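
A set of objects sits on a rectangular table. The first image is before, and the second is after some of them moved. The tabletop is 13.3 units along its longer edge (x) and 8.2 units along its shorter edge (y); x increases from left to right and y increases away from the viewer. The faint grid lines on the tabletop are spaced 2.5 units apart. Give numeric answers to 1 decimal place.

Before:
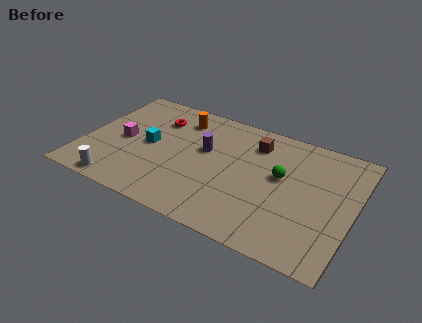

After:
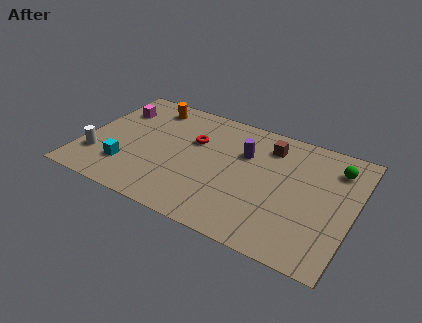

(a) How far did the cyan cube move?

2.2

From (3.2, 4.1) to (2.4, 2.1), the cyan cube covered √(0.8² + 2.0²) ≈ 2.2 units.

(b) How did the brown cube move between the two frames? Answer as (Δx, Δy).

(0.7, 0.1)

The brown cube was at about (8.2, 6.4) and moved to about (8.9, 6.5).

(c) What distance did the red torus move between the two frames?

2.2

The red torus moved from about (3.3, 6.1) to (5.3, 5.3), a distance of √(2.0² + 0.8²) ≈ 2.2.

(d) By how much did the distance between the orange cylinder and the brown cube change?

+2.3

They were about 3.8 units apart before and 6.1 after — 2.3 units further apart.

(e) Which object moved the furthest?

the green sphere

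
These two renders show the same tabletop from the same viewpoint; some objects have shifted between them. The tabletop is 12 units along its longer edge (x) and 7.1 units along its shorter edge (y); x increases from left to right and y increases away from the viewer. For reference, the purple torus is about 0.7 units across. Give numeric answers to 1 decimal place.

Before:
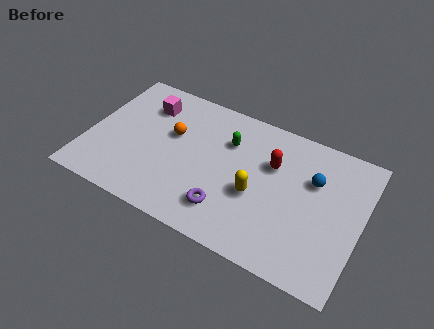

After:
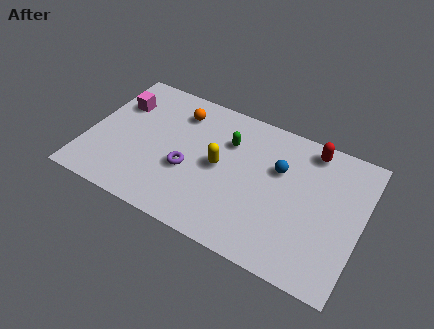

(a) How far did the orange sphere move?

1.3

From (3.6, 4.3) to (3.7, 5.6), the orange sphere covered √(0.1² + 1.3²) ≈ 1.3 units.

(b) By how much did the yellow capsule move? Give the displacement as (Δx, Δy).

(-1.7, 0.7)

The yellow capsule started near (7.5, 2.9) and ended near (5.8, 3.6).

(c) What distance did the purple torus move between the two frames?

2.2

The purple torus moved from about (6.4, 1.6) to (4.5, 2.8), a distance of √(1.9² + 1.2²) ≈ 2.2.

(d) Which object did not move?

the green capsule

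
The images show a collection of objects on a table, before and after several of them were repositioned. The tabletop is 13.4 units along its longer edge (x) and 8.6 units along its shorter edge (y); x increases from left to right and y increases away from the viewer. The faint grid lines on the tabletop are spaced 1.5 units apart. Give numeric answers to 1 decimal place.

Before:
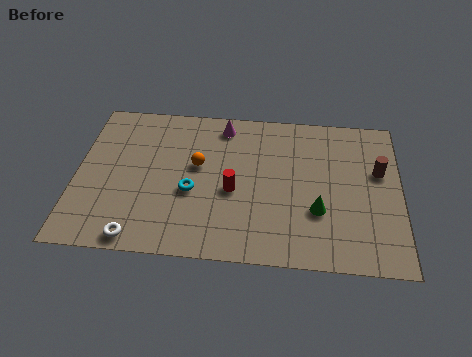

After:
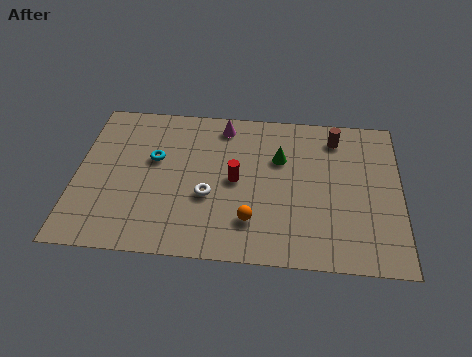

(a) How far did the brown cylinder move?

2.5

The brown cylinder moved from about (12.5, 5.3) to (10.7, 7.1), a distance of √(1.8² + 1.8²) ≈ 2.5.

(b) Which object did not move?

the magenta cone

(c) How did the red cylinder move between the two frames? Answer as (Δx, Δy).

(0.1, 0.6)

The red cylinder was at about (6.5, 3.7) and moved to about (6.6, 4.3).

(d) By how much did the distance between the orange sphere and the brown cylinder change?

-1.5

They were about 7.5 units apart before and 6.0 after — 1.5 units closer together.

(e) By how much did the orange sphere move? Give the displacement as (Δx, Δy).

(2.3, -2.9)

The orange sphere started near (5.0, 5.0) and ended near (7.3, 2.1).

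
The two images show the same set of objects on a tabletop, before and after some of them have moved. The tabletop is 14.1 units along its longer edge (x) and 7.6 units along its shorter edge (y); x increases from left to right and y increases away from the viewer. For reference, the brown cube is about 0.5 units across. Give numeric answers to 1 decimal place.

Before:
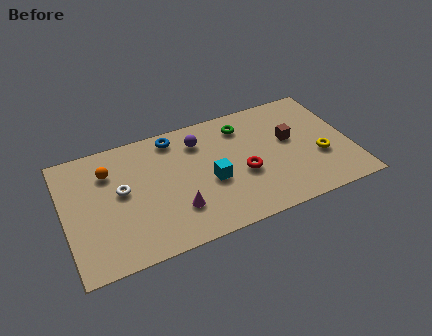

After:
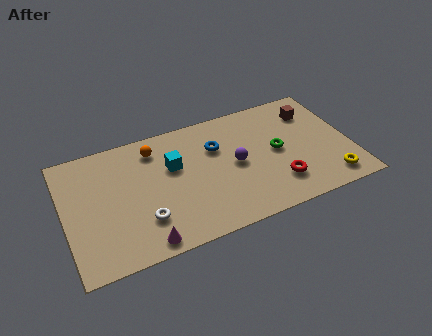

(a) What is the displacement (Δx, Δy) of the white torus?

(0.9, -2.1)

The white torus started near (2.8, 4.2) and ended near (3.7, 2.1).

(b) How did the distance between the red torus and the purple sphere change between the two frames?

-0.7

They were about 3.4 units apart before and 2.7 after — 0.7 units closer together.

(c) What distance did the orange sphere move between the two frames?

2.4

The orange sphere was near (2.3, 5.6) before and (4.6, 6.2) after, so it travelled √(2.3² + 0.6²) ≈ 2.4 units.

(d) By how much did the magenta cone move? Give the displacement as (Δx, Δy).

(-1.7, -1.3)

From the two frames, the magenta cone sits at roughly (5.3, 2.1) before and (3.6, 0.8) after.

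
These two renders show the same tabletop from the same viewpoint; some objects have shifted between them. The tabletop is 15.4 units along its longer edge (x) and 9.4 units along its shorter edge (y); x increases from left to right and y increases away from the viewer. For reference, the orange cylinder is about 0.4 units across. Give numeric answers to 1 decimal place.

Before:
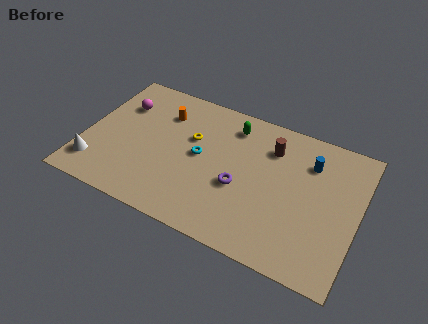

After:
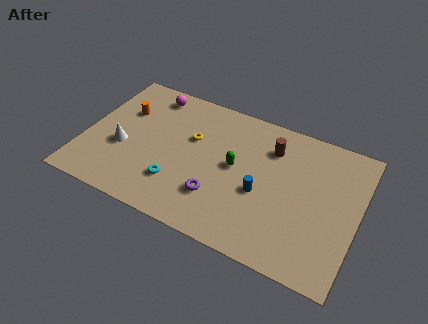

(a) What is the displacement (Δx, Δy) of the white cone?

(1.3, 1.8)

The white cone was at about (0.9, 1.9) and moved to about (2.2, 3.7).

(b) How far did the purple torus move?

1.6

From (8.9, 3.8) to (7.8, 2.6), the purple torus covered √(1.1² + 1.2²) ≈ 1.6 units.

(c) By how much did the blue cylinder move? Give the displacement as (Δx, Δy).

(-2.4, -3.1)

The blue cylinder was at about (12.5, 7.0) and moved to about (10.1, 3.9).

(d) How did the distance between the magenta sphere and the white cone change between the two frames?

-0.4

Before: roughly 4.9 units apart; after: 4.5. That's 0.4 units closer together.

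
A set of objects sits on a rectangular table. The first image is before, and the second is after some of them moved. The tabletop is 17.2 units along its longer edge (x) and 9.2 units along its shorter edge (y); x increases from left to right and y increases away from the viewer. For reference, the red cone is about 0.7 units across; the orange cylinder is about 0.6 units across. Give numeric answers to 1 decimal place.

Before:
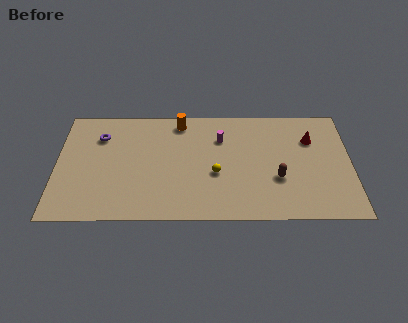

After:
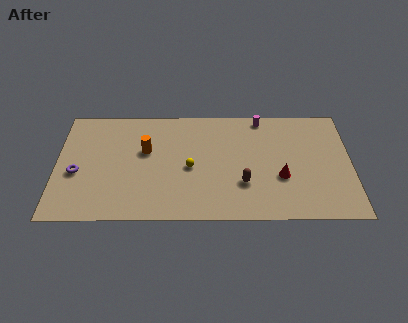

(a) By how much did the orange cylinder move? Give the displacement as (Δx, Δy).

(-2.0, -2.4)

The orange cylinder started near (7.2, 8.0) and ended near (5.2, 5.6).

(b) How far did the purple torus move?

3.3

From (2.5, 6.8) to (1.2, 3.8), the purple torus covered √(1.3² + 3.0²) ≈ 3.3 units.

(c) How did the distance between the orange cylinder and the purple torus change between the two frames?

-0.5

The distance was about 4.9 in the first image and 4.4 in the second, so they moved 0.5 units closer together.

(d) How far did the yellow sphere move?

1.6

The yellow sphere was near (9.3, 3.7) before and (7.8, 4.2) after, so it travelled √(1.5² + 0.5²) ≈ 1.6 units.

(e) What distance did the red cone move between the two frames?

3.6

The red cone moved from about (14.9, 6.5) to (13.1, 3.4), a distance of √(1.8² + 3.1²) ≈ 3.6.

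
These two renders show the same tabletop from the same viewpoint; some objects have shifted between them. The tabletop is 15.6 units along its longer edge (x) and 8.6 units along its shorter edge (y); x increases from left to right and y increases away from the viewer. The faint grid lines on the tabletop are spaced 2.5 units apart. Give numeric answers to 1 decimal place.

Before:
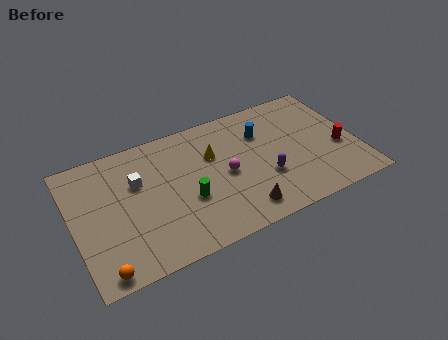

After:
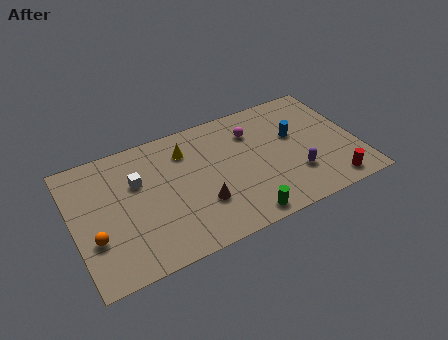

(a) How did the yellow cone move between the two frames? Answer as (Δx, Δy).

(-1.4, 0.9)

The yellow cone started near (7.8, 5.7) and ended near (6.4, 6.6).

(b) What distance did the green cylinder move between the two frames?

3.6

From (6.1, 3.3) to (8.8, 0.9), the green cylinder covered √(2.7² + 2.4²) ≈ 3.6 units.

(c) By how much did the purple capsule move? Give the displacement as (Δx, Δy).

(1.6, -0.5)

The purple capsule started near (10.4, 3.0) and ended near (12.0, 2.5).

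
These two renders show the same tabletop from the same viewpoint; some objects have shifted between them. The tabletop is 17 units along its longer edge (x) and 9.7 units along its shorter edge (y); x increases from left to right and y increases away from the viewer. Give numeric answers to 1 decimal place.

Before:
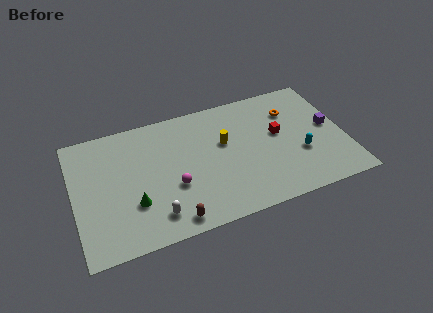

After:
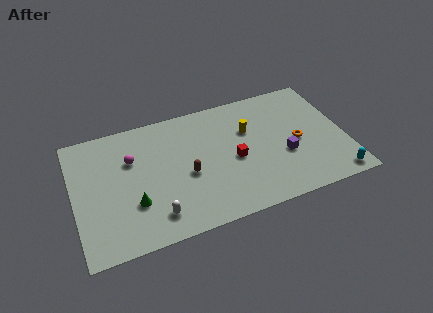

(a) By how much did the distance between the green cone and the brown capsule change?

+0.6

Before: roughly 3.0 units apart; after: 3.6. That's 0.6 units further apart.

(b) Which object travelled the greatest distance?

the magenta sphere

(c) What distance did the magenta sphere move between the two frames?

3.8

The magenta sphere moved from about (6.1, 3.6) to (3.7, 6.5), a distance of √(2.4² + 2.9²) ≈ 3.8.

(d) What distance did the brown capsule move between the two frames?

3.3

The brown capsule was near (5.8, 1.1) before and (7.0, 4.2) after, so it travelled √(1.2² + 3.1²) ≈ 3.3 units.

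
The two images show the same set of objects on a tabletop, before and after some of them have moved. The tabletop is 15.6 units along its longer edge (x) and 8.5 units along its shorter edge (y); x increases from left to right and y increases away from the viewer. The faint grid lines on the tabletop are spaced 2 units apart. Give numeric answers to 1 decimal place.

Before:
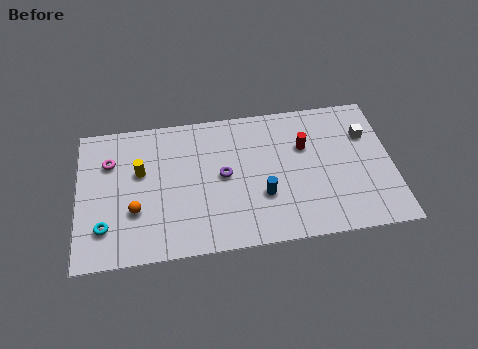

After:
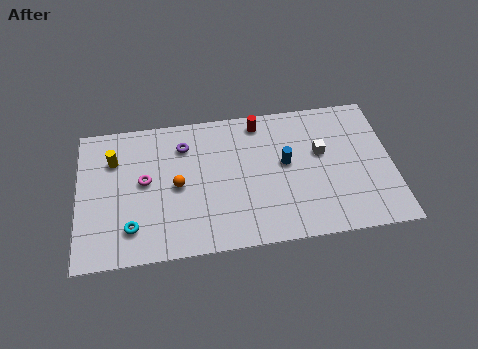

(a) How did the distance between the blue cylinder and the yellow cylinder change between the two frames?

+2.2

They were about 6.4 units apart before and 8.6 after — 2.2 units further apart.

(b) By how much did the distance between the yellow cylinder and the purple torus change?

-0.7

The distance was about 4.2 in the first image and 3.5 in the second, so they moved 0.7 units closer together.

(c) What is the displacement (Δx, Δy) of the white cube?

(-2.3, -0.8)

The white cube was at about (14.4, 5.9) and moved to about (12.1, 5.1).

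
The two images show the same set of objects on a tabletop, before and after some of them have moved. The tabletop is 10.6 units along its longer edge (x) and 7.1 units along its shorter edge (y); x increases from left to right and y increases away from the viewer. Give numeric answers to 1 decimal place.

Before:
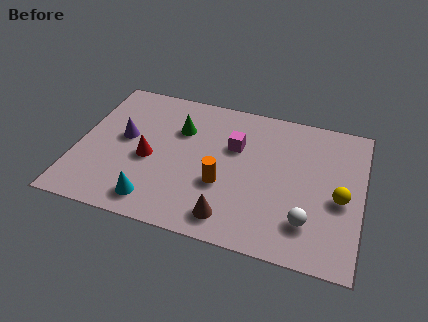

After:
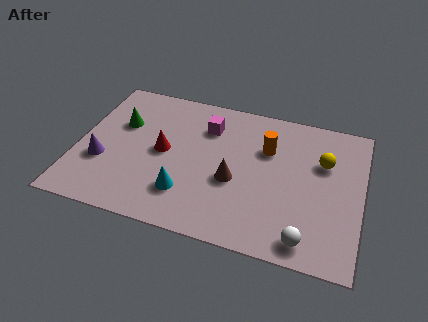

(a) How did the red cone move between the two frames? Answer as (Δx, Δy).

(0.5, 0.5)

The red cone was at about (2.7, 3.1) and moved to about (3.2, 3.6).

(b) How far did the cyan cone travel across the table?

1.3

The cyan cone moved from about (3.1, 1.1) to (4.2, 1.8), a distance of √(1.1² + 0.7²) ≈ 1.3.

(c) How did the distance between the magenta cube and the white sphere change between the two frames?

+1.8

They were about 4.1 units apart before and 5.9 after — 1.8 units further apart.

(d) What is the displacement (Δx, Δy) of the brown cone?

(0.0, 1.8)

From the two frames, the brown cone sits at roughly (5.9, 1.1) before and (5.9, 2.9) after.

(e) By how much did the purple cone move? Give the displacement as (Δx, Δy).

(-0.7, -1.4)

The purple cone started near (1.7, 3.9) and ended near (1.0, 2.5).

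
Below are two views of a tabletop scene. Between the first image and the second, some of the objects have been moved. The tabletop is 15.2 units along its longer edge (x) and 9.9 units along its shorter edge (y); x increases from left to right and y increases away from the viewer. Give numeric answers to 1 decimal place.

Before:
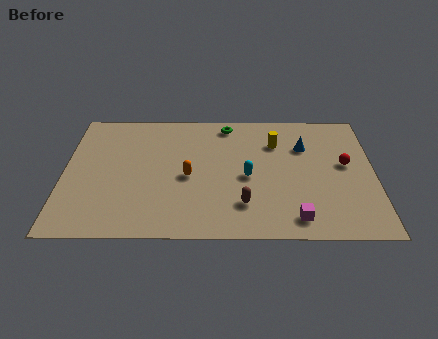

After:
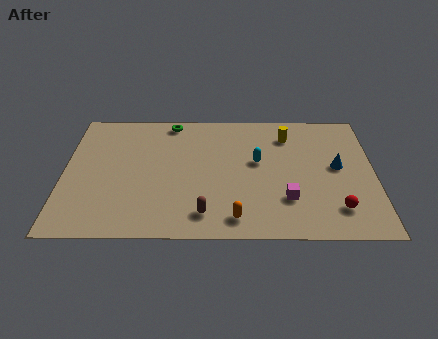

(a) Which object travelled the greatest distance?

the orange capsule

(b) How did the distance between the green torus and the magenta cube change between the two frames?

+0.3

They were about 8.0 units apart before and 8.3 after — 0.3 units further apart.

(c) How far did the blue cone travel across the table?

2.3

The blue cone moved from about (11.8, 6.9) to (13.4, 5.3), a distance of √(1.6² + 1.6²) ≈ 2.3.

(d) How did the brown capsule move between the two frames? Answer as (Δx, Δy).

(-1.9, -0.7)

The brown capsule was at about (8.8, 2.4) and moved to about (6.9, 1.7).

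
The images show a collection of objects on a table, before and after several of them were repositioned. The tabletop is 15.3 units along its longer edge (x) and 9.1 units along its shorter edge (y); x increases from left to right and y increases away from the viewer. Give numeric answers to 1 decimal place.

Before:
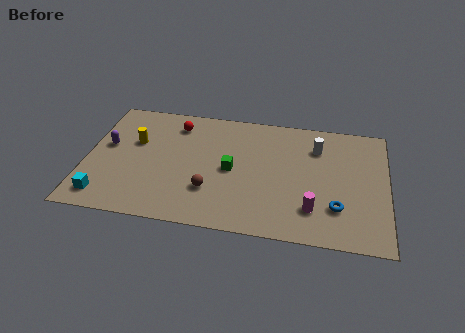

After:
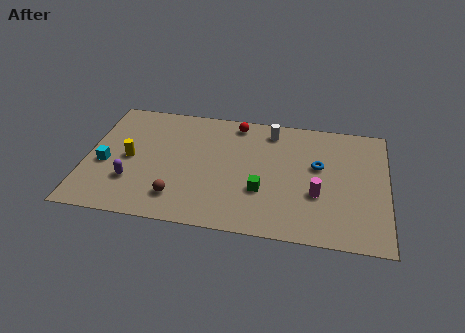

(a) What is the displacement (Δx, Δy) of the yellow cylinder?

(-0.2, -1.3)

From the two frames, the yellow cylinder sits at roughly (2.4, 5.7) before and (2.2, 4.4) after.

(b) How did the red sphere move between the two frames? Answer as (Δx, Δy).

(3.1, 0.6)

From the two frames, the red sphere sits at roughly (4.4, 7.4) before and (7.5, 8.0) after.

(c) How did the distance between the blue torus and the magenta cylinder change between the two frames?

+0.9

Before: roughly 1.2 units apart; after: 2.1. That's 0.9 units further apart.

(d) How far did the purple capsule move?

2.9

The purple capsule moved from about (1.0, 5.2) to (2.4, 2.7), a distance of √(1.4² + 2.5²) ≈ 2.9.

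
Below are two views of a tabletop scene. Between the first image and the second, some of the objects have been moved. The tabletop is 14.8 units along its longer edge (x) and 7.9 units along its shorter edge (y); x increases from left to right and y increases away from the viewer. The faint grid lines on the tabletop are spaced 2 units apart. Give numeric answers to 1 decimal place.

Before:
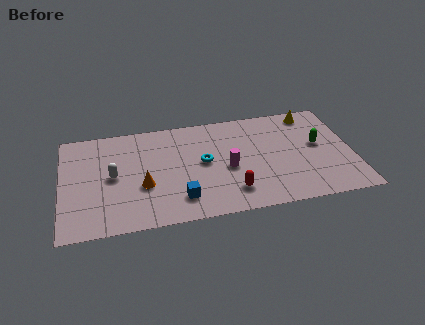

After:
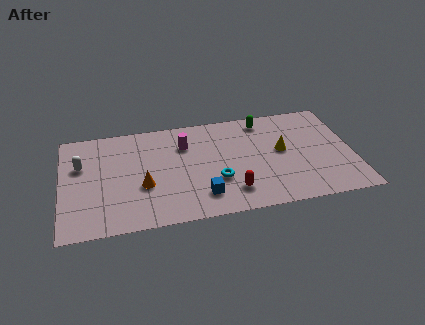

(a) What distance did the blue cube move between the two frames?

1.1

The blue cube moved from about (5.9, 1.7) to (7.0, 1.7), a distance of √(1.1² + 0.0²) ≈ 1.1.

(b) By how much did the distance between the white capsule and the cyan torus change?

+2.6

The distance was about 4.6 in the first image and 7.2 in the second, so they moved 2.6 units further apart.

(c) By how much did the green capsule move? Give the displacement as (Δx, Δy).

(-2.7, 2.4)

The green capsule started near (13.1, 4.4) and ended near (10.4, 6.8).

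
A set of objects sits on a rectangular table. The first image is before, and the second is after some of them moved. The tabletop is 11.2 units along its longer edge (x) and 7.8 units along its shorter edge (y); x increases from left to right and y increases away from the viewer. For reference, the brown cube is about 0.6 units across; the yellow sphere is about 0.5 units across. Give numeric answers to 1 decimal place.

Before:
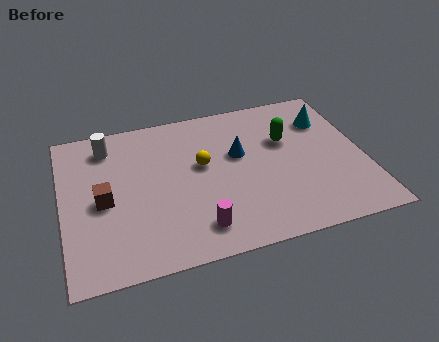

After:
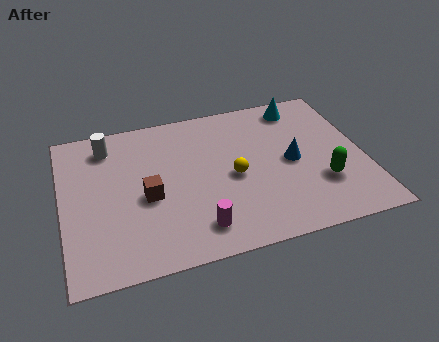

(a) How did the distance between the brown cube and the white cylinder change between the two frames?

+0.5

Before: roughly 2.8 units apart; after: 3.3. That's 0.5 units further apart.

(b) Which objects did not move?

the magenta cylinder and the white cylinder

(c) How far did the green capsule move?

2.8

From (8.4, 5.0) to (9.5, 2.4), the green capsule covered √(1.1² + 2.6²) ≈ 2.8 units.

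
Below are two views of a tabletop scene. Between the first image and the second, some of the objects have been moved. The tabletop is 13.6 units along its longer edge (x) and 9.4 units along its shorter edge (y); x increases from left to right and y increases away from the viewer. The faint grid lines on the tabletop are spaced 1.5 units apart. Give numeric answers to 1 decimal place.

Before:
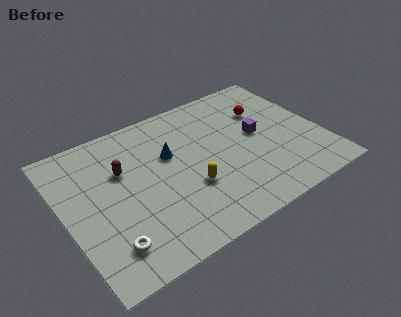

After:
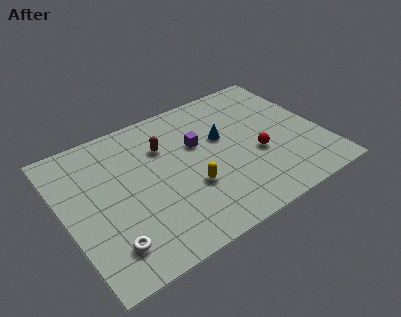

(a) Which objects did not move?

the white torus and the yellow capsule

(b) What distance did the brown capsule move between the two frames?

2.4

The brown capsule was near (3.2, 6.1) before and (5.5, 6.6) after, so it travelled √(2.3² + 0.5²) ≈ 2.4 units.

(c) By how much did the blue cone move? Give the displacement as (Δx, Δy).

(2.8, -0.2)

The blue cone was at about (5.7, 5.9) and moved to about (8.5, 5.7).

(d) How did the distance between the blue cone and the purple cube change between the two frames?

-3.4

The distance was about 4.7 in the first image and 1.3 in the second, so they moved 3.4 units closer together.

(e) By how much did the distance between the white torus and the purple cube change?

-2.3

They were about 9.0 units apart before and 6.7 after — 2.3 units closer together.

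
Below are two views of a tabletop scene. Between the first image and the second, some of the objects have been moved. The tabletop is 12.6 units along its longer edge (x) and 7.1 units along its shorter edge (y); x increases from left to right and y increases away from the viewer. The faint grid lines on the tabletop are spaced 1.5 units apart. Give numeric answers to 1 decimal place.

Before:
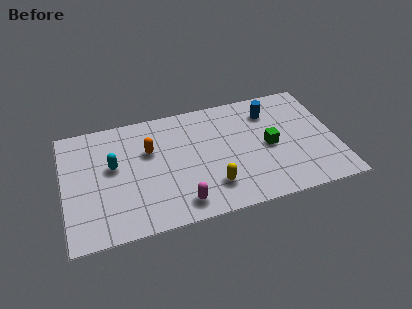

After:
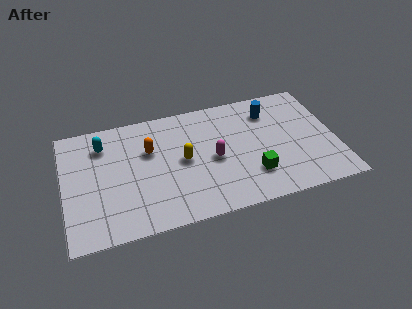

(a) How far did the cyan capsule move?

1.5

The cyan capsule moved from about (2.3, 4.1) to (1.9, 5.5), a distance of √(0.4² + 1.4²) ≈ 1.5.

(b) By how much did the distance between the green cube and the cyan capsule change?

+0.4

The distance was about 7.2 in the first image and 7.6 in the second, so they moved 0.4 units further apart.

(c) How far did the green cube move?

1.7

From (9.5, 3.4) to (8.6, 1.9), the green cube covered √(0.9² + 1.5²) ≈ 1.7 units.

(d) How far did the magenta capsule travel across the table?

2.8

The magenta capsule was near (5.2, 1.1) before and (6.9, 3.3) after, so it travelled √(1.7² + 2.2²) ≈ 2.8 units.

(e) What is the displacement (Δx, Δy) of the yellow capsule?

(-1.2, 1.9)

The yellow capsule started near (6.7, 1.7) and ended near (5.5, 3.6).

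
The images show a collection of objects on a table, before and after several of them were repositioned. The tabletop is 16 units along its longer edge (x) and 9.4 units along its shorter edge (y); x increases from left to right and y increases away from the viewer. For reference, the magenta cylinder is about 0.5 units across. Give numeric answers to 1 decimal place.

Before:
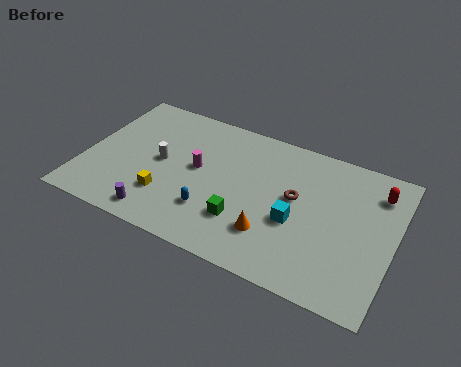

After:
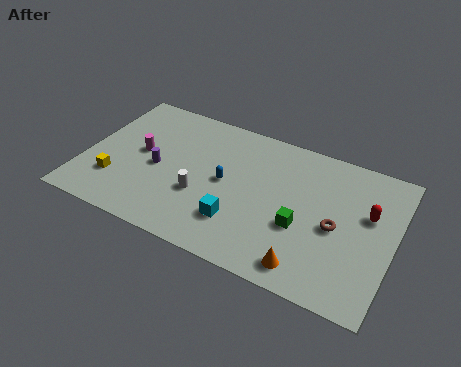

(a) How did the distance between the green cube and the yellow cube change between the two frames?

+5.7

Before: roughly 4.0 units apart; after: 9.7. That's 5.7 units further apart.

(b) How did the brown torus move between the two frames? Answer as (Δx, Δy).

(2.2, -1.0)

The brown torus started near (10.9, 5.3) and ended near (13.1, 4.3).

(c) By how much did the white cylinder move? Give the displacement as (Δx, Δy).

(2.3, -1.4)

The white cylinder started near (3.9, 4.8) and ended near (6.2, 3.4).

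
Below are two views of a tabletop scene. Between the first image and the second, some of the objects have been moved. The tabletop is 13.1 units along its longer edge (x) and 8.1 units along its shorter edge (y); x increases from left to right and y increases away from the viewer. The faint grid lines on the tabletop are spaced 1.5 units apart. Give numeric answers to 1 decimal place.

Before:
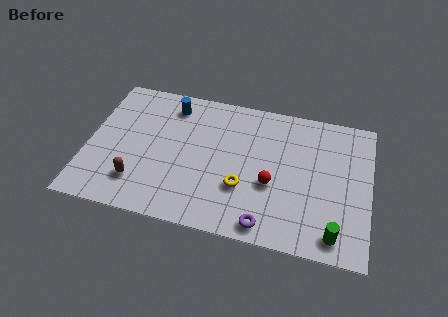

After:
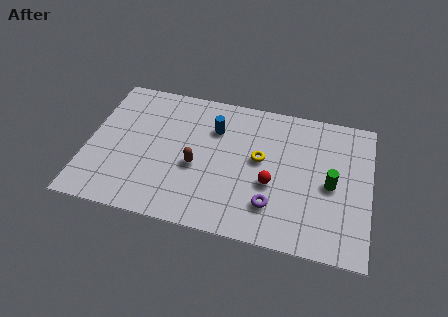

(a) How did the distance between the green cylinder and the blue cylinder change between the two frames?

-3.8

They were about 9.7 units apart before and 5.9 after — 3.8 units closer together.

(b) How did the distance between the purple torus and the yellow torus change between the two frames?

+0.4

Before: roughly 2.2 units apart; after: 2.6. That's 0.4 units further apart.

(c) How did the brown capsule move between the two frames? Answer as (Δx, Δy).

(2.6, 1.5)

The brown capsule was at about (2.5, 1.9) and moved to about (5.1, 3.4).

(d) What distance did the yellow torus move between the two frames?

1.9

The yellow torus moved from about (7.3, 2.7) to (8.0, 4.5), a distance of √(0.7² + 1.8²) ≈ 1.9.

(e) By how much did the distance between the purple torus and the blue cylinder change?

-2.7

Before: roughly 7.5 units apart; after: 4.8. That's 2.7 units closer together.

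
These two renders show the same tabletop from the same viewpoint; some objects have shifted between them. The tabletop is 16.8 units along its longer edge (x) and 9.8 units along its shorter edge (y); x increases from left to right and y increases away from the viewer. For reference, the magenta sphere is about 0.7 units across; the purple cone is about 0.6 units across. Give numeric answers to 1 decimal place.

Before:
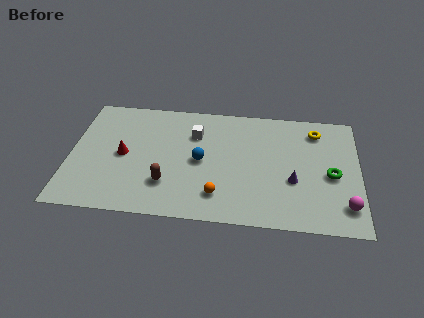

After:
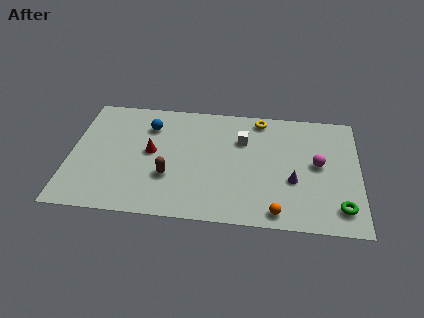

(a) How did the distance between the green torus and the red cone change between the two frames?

-0.6

They were about 12.1 units apart before and 11.5 after — 0.6 units closer together.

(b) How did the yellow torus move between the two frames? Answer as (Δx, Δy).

(-3.3, 0.7)

The yellow torus was at about (14.3, 8.0) and moved to about (11.0, 8.7).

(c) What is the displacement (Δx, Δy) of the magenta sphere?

(-1.6, 3.2)

The magenta sphere was at about (16.0, 2.0) and moved to about (14.4, 5.2).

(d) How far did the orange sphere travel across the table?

3.5

The orange sphere moved from about (8.7, 2.1) to (12.1, 1.1), a distance of √(3.4² + 1.0²) ≈ 3.5.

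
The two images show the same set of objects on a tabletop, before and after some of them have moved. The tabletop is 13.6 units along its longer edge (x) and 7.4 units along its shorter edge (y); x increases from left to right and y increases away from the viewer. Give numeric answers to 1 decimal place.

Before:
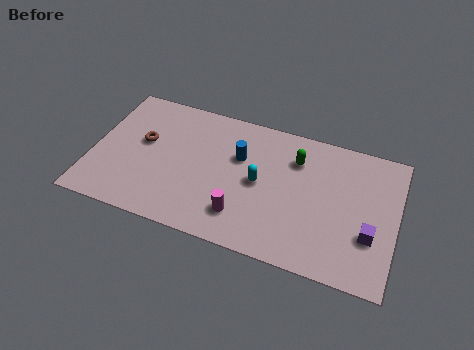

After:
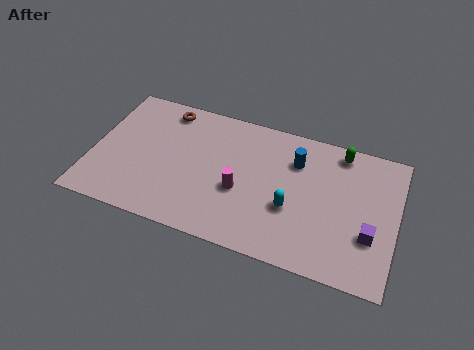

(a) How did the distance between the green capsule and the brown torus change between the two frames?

+1.0

Before: roughly 6.9 units apart; after: 7.9. That's 1.0 units further apart.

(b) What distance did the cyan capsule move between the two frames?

1.7

The cyan capsule was near (7.5, 3.7) before and (9.0, 2.8) after, so it travelled √(1.5² + 0.9²) ≈ 1.7 units.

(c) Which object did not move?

the purple cube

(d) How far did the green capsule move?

2.1

The green capsule moved from about (9.0, 5.5) to (10.9, 6.5), a distance of √(1.9² + 1.0²) ≈ 2.1.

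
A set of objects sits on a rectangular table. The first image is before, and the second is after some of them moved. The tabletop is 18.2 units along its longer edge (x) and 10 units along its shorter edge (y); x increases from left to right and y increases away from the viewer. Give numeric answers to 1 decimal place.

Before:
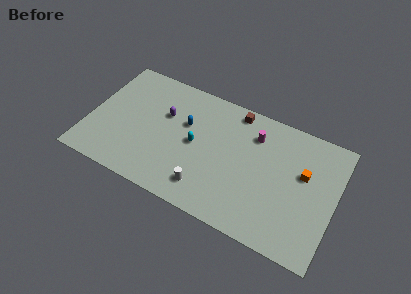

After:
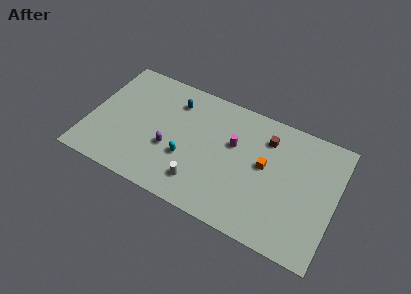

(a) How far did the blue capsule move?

1.8

The blue capsule moved from about (7.0, 6.3) to (6.0, 7.8), a distance of √(1.0² + 1.5²) ≈ 1.8.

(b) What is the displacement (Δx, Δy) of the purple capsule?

(0.7, -2.6)

From the two frames, the purple capsule sits at roughly (5.4, 6.4) before and (6.1, 3.8) after.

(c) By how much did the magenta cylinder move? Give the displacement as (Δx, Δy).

(-1.4, -1.4)

The magenta cylinder started near (12.0, 7.6) and ended near (10.6, 6.2).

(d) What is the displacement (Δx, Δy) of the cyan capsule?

(-0.5, -1.4)

From the two frames, the cyan capsule sits at roughly (7.9, 5.0) before and (7.4, 3.6) after.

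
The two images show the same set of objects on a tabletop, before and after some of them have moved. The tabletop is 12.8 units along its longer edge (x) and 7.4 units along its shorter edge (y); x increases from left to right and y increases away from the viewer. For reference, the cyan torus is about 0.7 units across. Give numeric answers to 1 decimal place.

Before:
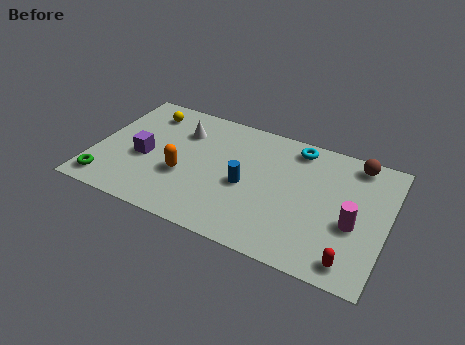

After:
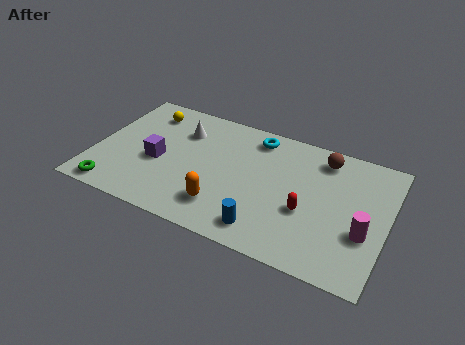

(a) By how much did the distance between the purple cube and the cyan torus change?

-2.1

The distance was about 7.2 in the first image and 5.1 in the second, so they moved 2.1 units closer together.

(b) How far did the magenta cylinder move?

0.6

The magenta cylinder moved from about (11.4, 3.0) to (11.9, 2.7), a distance of √(0.5² + 0.3²) ≈ 0.6.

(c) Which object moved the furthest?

the red capsule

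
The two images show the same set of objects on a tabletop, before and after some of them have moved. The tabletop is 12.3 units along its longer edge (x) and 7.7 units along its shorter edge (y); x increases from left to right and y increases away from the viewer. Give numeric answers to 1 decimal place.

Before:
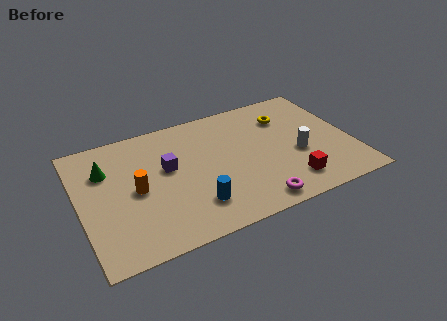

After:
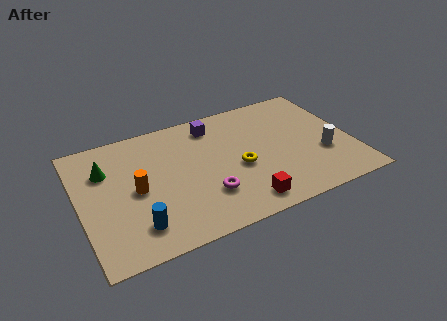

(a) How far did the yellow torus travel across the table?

3.5

The yellow torus moved from about (9.6, 5.7) to (7.1, 3.3), a distance of √(2.5² + 2.4²) ≈ 3.5.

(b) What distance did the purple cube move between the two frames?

3.0

From (4.0, 4.5) to (6.3, 6.4), the purple cube covered √(2.3² + 1.9²) ≈ 3.0 units.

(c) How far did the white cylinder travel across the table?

1.2

The white cylinder moved from about (9.8, 3.1) to (10.9, 2.7), a distance of √(1.1² + 0.4²) ≈ 1.2.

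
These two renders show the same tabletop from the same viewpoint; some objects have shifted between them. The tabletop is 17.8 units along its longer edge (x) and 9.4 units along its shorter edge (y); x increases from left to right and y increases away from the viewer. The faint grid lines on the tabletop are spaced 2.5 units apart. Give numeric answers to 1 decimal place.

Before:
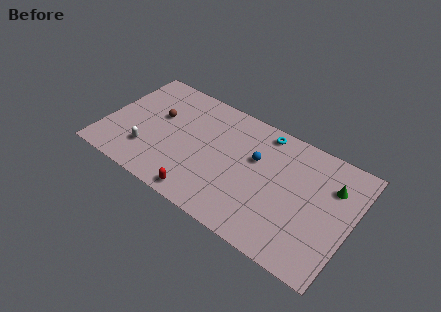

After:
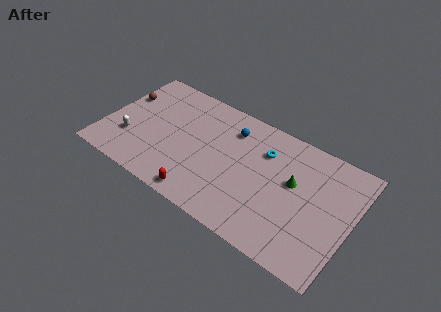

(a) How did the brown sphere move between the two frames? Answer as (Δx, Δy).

(-2.7, 0.5)

The brown sphere was at about (3.6, 5.7) and moved to about (0.9, 6.2).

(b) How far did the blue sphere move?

2.4

The blue sphere moved from about (10.8, 5.9) to (8.8, 7.3), a distance of √(2.0² + 1.4²) ≈ 2.4.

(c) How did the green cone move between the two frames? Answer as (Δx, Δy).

(-2.6, -1.2)

The green cone started near (16.2, 6.7) and ended near (13.6, 5.5).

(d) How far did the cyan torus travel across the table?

1.5

From (11.0, 8.3) to (11.3, 6.8), the cyan torus covered √(0.3² + 1.5²) ≈ 1.5 units.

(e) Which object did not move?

the red capsule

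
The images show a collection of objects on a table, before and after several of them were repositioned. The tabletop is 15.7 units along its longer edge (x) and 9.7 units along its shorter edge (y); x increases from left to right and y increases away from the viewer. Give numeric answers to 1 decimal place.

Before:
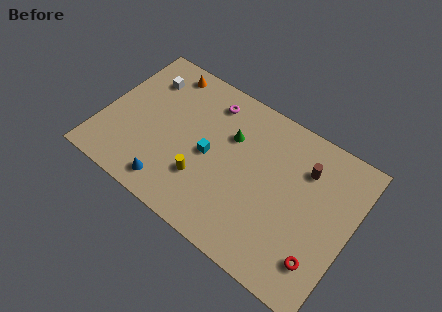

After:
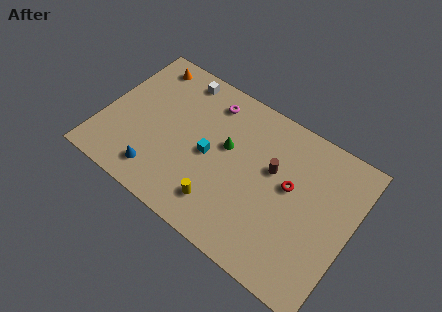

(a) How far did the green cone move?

0.8

From (7.8, 6.5) to (7.7, 5.7), the green cone covered √(0.1² + 0.8²) ≈ 0.8 units.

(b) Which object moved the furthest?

the red torus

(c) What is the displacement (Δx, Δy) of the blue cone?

(-0.9, 0.3)

From the two frames, the blue cone sits at roughly (4.9, 1.4) before and (4.0, 1.7) after.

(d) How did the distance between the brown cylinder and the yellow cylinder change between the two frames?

-2.5

They were about 7.2 units apart before and 4.7 after — 2.5 units closer together.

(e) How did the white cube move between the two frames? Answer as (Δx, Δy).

(2.0, 1.1)

The white cube started near (2.1, 7.4) and ended near (4.1, 8.5).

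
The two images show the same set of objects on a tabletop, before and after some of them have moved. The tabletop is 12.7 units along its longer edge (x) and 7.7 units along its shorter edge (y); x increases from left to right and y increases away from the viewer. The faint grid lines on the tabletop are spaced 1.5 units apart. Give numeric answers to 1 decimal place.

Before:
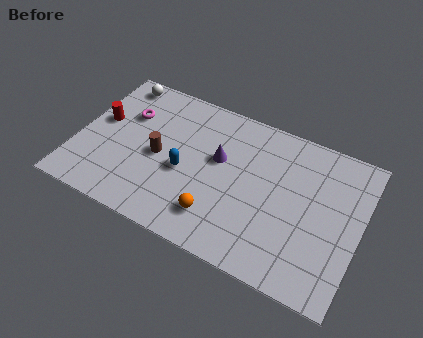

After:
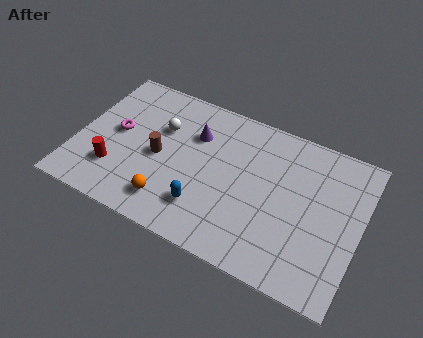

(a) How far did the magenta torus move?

1.1

The magenta torus was near (2.0, 5.2) before and (1.7, 4.1) after, so it travelled √(0.3² + 1.1²) ≈ 1.1 units.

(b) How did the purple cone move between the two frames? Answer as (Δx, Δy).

(-1.2, 0.8)

The purple cone started near (6.3, 4.6) and ended near (5.1, 5.4).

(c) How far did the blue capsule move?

1.8

From (4.9, 3.3) to (6.0, 1.9), the blue capsule covered √(1.1² + 1.4²) ≈ 1.8 units.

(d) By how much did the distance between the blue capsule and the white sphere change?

-1.0

The distance was about 5.0 in the first image and 4.0 in the second, so they moved 1.0 units closer together.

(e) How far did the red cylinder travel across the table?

2.5

The red cylinder was near (0.9, 4.4) before and (1.9, 2.1) after, so it travelled √(1.0² + 2.3²) ≈ 2.5 units.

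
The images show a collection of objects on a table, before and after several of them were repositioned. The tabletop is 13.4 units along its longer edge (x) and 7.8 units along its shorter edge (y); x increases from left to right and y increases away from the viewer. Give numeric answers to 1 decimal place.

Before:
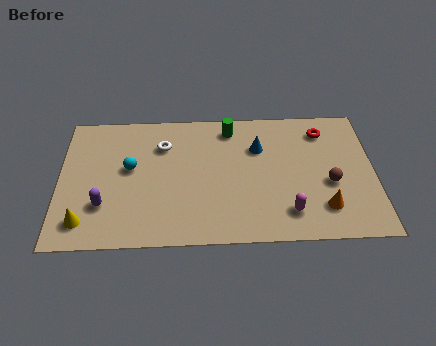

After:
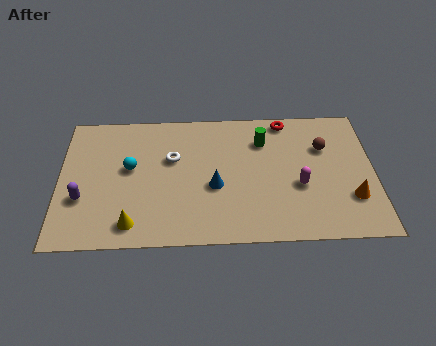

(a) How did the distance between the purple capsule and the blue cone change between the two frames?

-1.7

The distance was about 7.3 in the first image and 5.6 in the second, so they moved 1.7 units closer together.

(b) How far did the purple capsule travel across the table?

1.0

From (1.9, 2.3) to (1.0, 2.7), the purple capsule covered √(0.9² + 0.4²) ≈ 1.0 units.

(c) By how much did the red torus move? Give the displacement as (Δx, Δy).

(-1.6, 0.7)

From the two frames, the red torus sits at roughly (11.3, 6.3) before and (9.7, 7.0) after.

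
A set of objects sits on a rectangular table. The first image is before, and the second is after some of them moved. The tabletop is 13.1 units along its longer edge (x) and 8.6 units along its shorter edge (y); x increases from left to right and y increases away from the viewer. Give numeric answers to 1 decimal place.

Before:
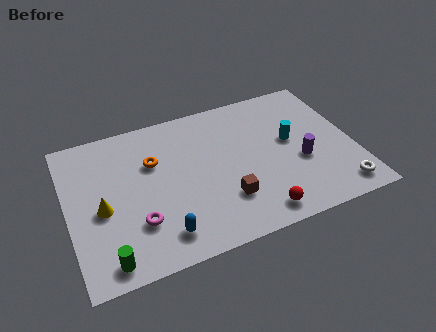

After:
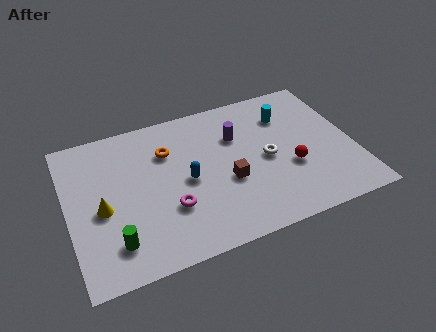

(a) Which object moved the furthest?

the white torus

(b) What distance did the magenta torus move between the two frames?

1.5

From (3.0, 2.5) to (4.5, 2.8), the magenta torus covered √(1.5² + 0.3²) ≈ 1.5 units.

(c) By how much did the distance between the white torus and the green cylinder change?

-3.0

They were about 10.6 units apart before and 7.6 after — 3.0 units closer together.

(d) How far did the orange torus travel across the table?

0.8

The orange torus was near (4.0, 5.7) before and (4.7, 6.1) after, so it travelled √(0.7² + 0.4²) ≈ 0.8 units.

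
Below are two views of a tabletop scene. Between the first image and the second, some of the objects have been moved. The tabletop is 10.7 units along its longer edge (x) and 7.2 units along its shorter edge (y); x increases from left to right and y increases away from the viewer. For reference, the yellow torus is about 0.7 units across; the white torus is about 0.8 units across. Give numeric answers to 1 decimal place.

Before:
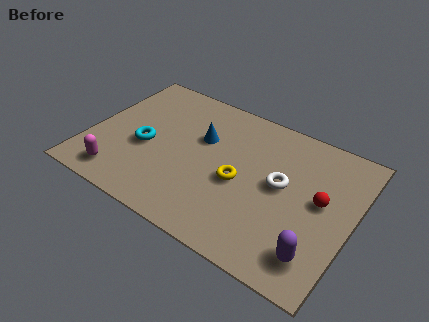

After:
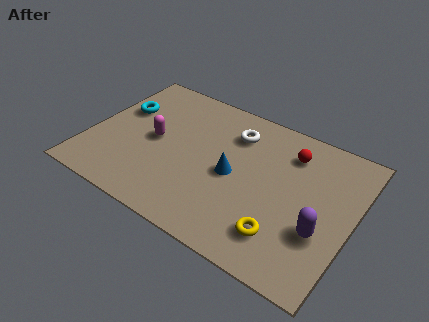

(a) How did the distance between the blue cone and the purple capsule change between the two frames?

-2.3

They were about 6.1 units apart before and 3.8 after — 2.3 units closer together.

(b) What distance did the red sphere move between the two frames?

2.3

The red sphere was near (9.4, 3.9) before and (7.9, 5.6) after, so it travelled √(1.5² + 1.7²) ≈ 2.3 units.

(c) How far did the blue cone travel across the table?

1.9

From (4.4, 4.6) to (5.9, 3.4), the blue cone covered √(1.5² + 1.2²) ≈ 1.9 units.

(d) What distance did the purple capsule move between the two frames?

1.1

The purple capsule was near (9.6, 1.4) before and (9.6, 2.5) after, so it travelled √(0.0² + 1.1²) ≈ 1.1 units.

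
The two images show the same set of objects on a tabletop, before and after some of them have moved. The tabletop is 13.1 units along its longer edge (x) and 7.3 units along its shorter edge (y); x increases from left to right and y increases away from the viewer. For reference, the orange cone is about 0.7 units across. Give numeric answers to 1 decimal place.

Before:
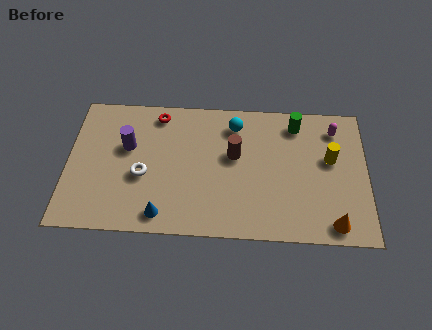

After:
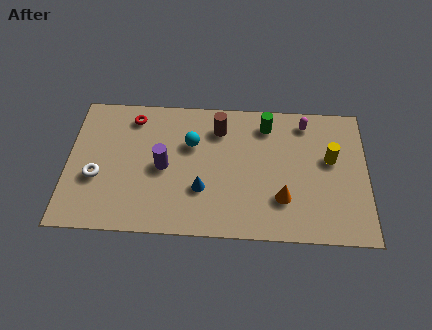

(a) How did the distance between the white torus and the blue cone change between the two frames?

+2.4

The distance was about 2.2 in the first image and 4.6 in the second, so they moved 2.4 units further apart.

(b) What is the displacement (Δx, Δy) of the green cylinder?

(-1.3, -0.1)

From the two frames, the green cylinder sits at roughly (10.0, 6.1) before and (8.7, 6.0) after.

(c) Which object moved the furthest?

the orange cone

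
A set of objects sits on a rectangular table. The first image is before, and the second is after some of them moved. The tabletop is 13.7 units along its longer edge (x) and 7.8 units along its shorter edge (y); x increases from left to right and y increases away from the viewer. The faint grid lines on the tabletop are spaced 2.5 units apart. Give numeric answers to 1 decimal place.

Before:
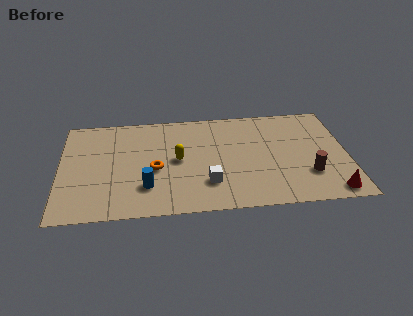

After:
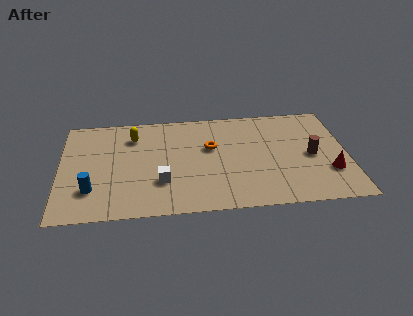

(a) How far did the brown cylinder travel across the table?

1.4

From (11.8, 2.3) to (12.0, 3.7), the brown cylinder covered √(0.2² + 1.4²) ≈ 1.4 units.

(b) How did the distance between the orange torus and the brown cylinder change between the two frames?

-2.5

The distance was about 7.4 in the first image and 4.9 in the second, so they moved 2.5 units closer together.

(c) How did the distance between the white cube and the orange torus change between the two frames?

+0.6

Before: roughly 2.8 units apart; after: 3.4. That's 0.6 units further apart.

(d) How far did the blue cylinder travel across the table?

2.6

The blue cylinder moved from about (4.1, 2.1) to (1.5, 2.1), a distance of √(2.6² + 0.0²) ≈ 2.6.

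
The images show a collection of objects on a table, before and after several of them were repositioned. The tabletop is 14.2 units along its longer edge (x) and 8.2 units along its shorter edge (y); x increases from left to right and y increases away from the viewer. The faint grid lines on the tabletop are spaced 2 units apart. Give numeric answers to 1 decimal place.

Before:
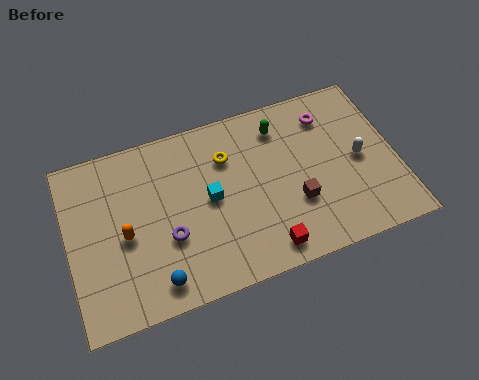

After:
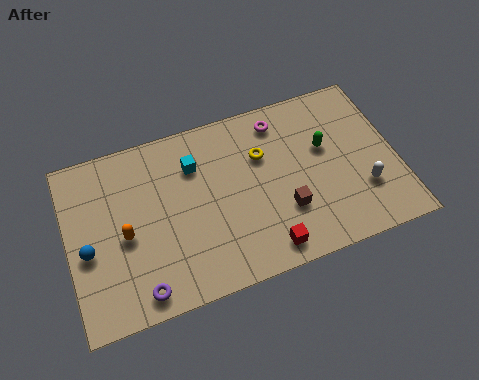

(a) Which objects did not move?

the orange capsule and the red cube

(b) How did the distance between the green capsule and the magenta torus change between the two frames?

+0.5

The distance was about 2.1 in the first image and 2.6 in the second, so they moved 0.5 units further apart.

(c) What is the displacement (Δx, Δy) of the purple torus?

(-1.4, -2.0)

The purple torus started near (4.2, 3.0) and ended near (2.8, 1.0).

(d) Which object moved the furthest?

the blue sphere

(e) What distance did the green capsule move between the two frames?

2.4

The green capsule moved from about (9.4, 6.6) to (11.2, 5.0), a distance of √(1.8² + 1.6²) ≈ 2.4.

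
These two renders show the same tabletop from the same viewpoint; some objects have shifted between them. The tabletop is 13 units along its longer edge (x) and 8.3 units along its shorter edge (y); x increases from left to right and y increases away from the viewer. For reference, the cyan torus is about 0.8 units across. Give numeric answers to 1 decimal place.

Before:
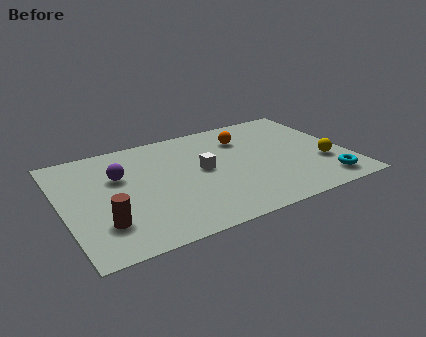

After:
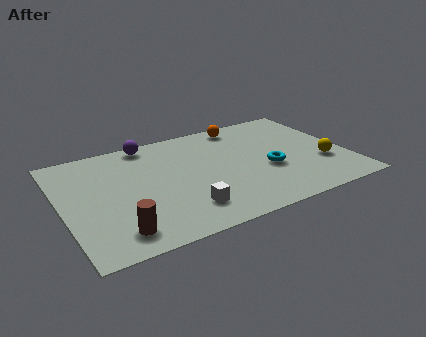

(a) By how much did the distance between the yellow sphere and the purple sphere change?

-0.6

They were about 9.5 units apart before and 8.9 after — 0.6 units closer together.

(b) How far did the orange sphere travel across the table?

1.1

The orange sphere moved from about (8.6, 6.2) to (8.7, 7.3), a distance of √(0.1² + 1.1²) ≈ 1.1.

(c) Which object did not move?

the yellow sphere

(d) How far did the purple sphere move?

2.6

The purple sphere was near (2.7, 5.4) before and (4.3, 7.5) after, so it travelled √(1.6² + 2.1²) ≈ 2.6 units.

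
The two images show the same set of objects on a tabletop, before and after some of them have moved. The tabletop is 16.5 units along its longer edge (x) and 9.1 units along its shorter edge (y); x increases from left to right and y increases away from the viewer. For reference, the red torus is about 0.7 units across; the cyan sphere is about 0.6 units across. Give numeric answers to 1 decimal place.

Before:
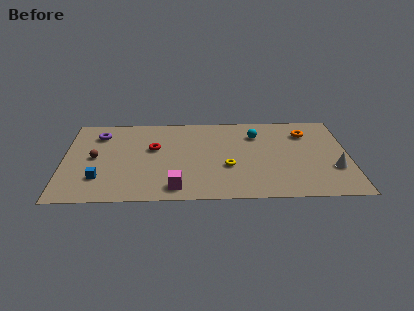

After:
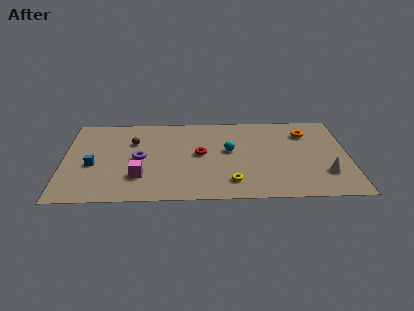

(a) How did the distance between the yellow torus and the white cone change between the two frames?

-0.7

The distance was about 6.1 in the first image and 5.4 in the second, so they moved 0.7 units closer together.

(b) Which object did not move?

the orange torus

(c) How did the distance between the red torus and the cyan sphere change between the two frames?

-4.4

They were about 6.1 units apart before and 1.7 after — 4.4 units closer together.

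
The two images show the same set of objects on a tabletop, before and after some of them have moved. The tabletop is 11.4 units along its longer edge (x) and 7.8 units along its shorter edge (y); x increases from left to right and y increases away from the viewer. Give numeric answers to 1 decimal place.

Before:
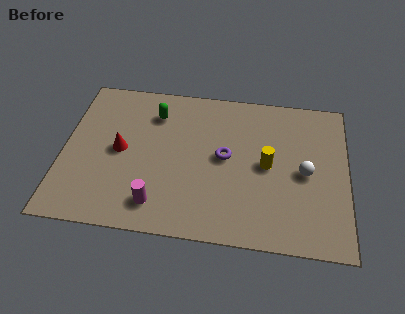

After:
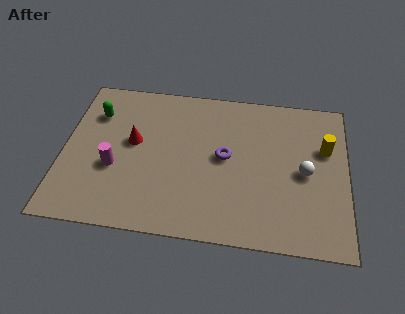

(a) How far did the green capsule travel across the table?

2.4

The green capsule moved from about (3.6, 6.0) to (1.2, 5.7), a distance of √(2.4² + 0.3²) ≈ 2.4.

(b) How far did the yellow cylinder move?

2.5

The yellow cylinder moved from about (8.2, 3.9) to (10.5, 5.0), a distance of √(2.3² + 1.1²) ≈ 2.5.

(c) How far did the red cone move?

0.7

From (2.3, 3.9) to (2.8, 4.4), the red cone covered √(0.5² + 0.5²) ≈ 0.7 units.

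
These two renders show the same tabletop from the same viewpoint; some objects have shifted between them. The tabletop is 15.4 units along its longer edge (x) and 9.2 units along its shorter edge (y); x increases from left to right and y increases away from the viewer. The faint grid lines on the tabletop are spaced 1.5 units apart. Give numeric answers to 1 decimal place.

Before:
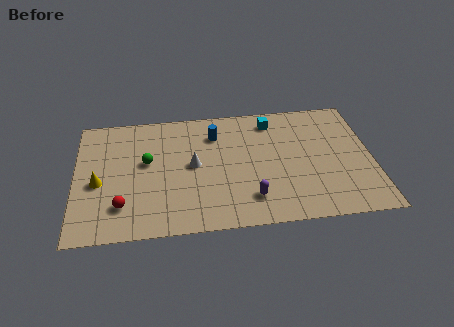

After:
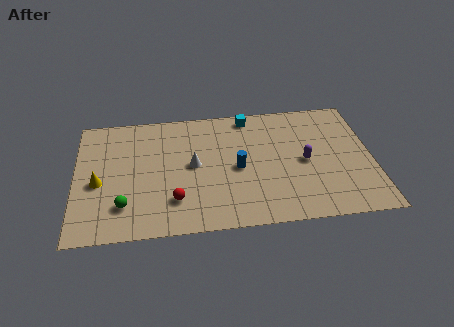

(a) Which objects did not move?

the yellow cone and the white cone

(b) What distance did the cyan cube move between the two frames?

1.3

The cyan cube was near (10.3, 7.7) before and (9.1, 8.2) after, so it travelled √(1.2² + 0.5²) ≈ 1.3 units.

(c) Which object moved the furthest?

the purple capsule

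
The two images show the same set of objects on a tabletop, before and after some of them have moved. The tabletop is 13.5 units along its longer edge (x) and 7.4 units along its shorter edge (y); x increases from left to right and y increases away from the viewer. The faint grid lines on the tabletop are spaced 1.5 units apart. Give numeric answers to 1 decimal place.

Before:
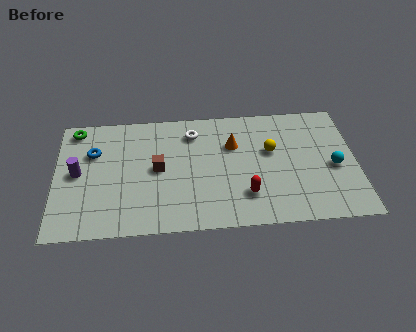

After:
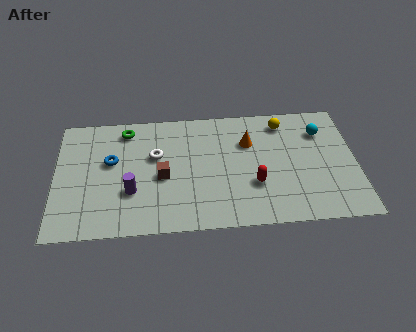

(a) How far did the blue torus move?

1.0

From (1.7, 5.0) to (2.5, 4.4), the blue torus covered √(0.8² + 0.6²) ≈ 1.0 units.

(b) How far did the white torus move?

2.1

From (6.2, 5.9) to (4.5, 4.6), the white torus covered √(1.7² + 1.3²) ≈ 2.1 units.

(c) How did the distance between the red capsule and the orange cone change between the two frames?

-0.5

They were about 3.1 units apart before and 2.6 after — 0.5 units closer together.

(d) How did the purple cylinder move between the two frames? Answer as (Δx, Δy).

(2.4, -1.3)

From the two frames, the purple cylinder sits at roughly (1.0, 3.8) before and (3.4, 2.5) after.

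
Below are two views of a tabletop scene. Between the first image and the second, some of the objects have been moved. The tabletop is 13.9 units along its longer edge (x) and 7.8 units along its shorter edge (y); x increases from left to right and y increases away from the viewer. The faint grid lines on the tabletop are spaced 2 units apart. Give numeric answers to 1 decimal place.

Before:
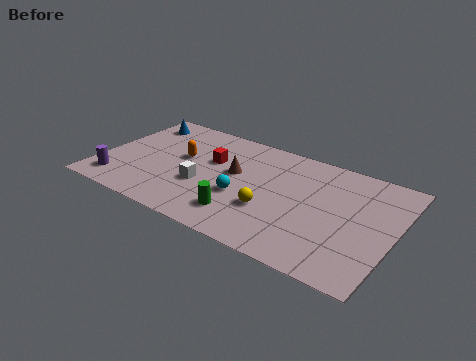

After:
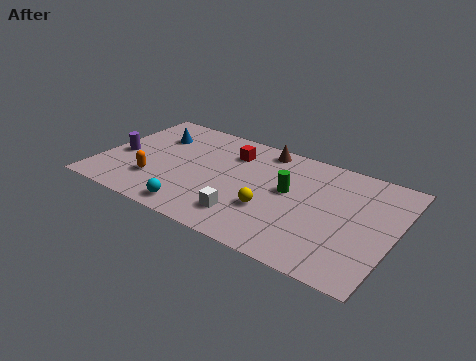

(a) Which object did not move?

the yellow sphere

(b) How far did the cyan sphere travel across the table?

2.8

The cyan sphere moved from about (6.9, 3.0) to (5.0, 1.0), a distance of √(1.9² + 2.0²) ≈ 2.8.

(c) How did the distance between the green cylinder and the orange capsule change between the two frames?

+2.1

The distance was about 4.4 in the first image and 6.5 in the second, so they moved 2.1 units further apart.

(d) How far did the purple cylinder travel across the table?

2.0

The purple cylinder was near (1.1, 1.4) before and (0.9, 3.4) after, so it travelled √(0.2² + 2.0²) ≈ 2.0 units.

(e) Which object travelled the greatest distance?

the green cylinder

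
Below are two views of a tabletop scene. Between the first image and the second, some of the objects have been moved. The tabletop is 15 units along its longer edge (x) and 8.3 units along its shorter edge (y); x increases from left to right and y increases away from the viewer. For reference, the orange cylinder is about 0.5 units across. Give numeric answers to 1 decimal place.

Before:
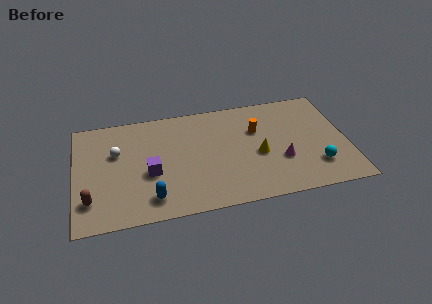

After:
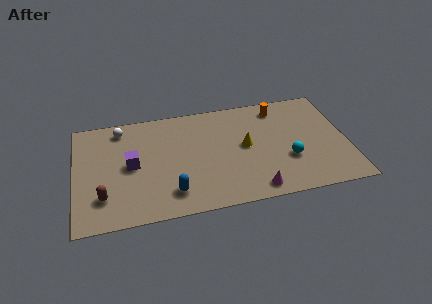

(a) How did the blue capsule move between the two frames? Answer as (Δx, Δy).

(1.1, 0.2)

From the two frames, the blue capsule sits at roughly (4.1, 1.5) before and (5.2, 1.7) after.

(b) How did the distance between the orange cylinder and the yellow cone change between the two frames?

+1.4

They were about 1.9 units apart before and 3.3 after — 1.4 units further apart.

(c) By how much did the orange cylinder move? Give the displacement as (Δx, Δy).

(1.3, 1.5)

The orange cylinder was at about (10.1, 5.5) and moved to about (11.4, 7.0).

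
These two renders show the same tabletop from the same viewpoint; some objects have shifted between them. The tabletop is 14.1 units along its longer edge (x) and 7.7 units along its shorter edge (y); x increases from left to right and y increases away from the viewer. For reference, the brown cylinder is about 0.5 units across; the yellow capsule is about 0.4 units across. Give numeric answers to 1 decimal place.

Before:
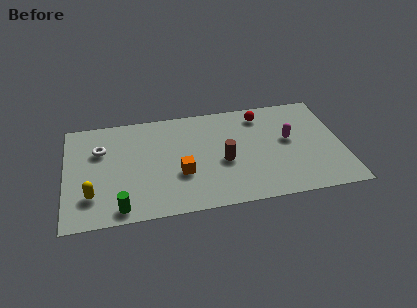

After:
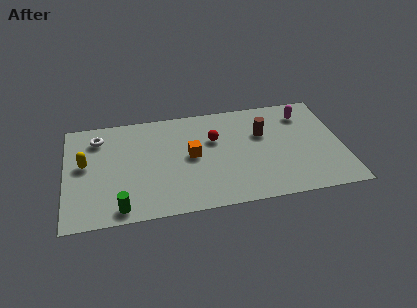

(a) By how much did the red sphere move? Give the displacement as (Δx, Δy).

(-2.5, -1.4)

The red sphere started near (10.1, 6.4) and ended near (7.6, 5.0).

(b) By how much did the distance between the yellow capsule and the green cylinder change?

+2.0

Before: roughly 1.8 units apart; after: 3.8. That's 2.0 units further apart.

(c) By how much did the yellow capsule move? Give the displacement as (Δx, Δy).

(-0.3, 2.3)

The yellow capsule started near (1.3, 2.0) and ended near (1.0, 4.3).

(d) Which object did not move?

the green cylinder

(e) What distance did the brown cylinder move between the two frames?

2.7

The brown cylinder moved from about (8.0, 3.3) to (10.1, 5.0), a distance of √(2.1² + 1.7²) ≈ 2.7.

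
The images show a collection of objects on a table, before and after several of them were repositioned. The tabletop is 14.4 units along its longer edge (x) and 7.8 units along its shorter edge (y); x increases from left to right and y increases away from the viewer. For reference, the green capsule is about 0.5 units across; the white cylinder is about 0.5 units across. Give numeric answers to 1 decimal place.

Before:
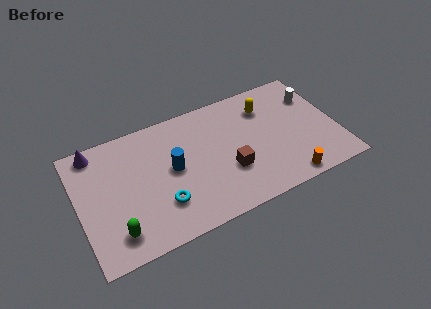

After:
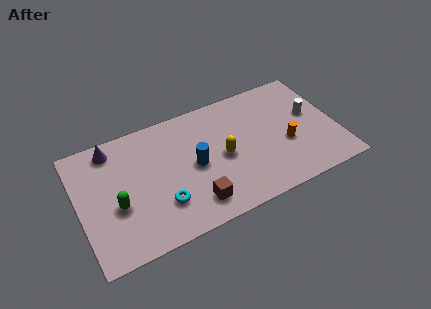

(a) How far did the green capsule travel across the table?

1.6

From (1.8, 1.5) to (2.0, 3.1), the green capsule covered √(0.2² + 1.6²) ≈ 1.6 units.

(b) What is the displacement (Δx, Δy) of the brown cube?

(-2.1, -1.2)

The brown cube started near (8.2, 2.7) and ended near (6.1, 1.5).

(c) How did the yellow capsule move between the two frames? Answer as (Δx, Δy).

(-2.7, -2.2)

The yellow capsule started near (10.7, 5.9) and ended near (8.0, 3.7).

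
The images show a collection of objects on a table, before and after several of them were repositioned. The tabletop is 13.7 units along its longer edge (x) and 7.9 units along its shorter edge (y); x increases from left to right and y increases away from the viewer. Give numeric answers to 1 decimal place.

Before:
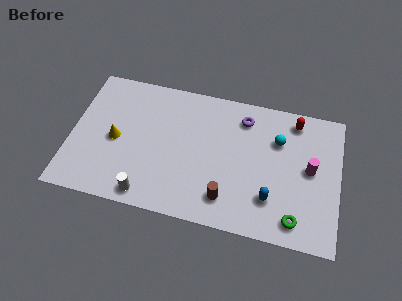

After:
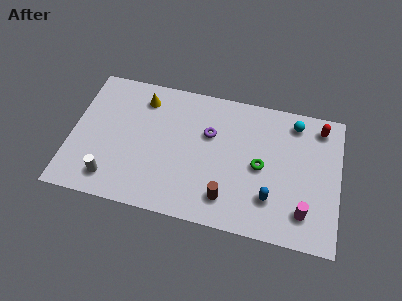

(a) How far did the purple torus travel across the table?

2.1

From (8.7, 6.4) to (7.0, 5.1), the purple torus covered √(1.7² + 1.3²) ≈ 2.1 units.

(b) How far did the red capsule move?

1.3

The red capsule was near (11.3, 6.8) before and (12.6, 6.7) after, so it travelled √(1.3² + 0.1²) ≈ 1.3 units.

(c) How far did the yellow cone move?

3.0

The yellow cone moved from about (2.3, 3.7) to (3.5, 6.4), a distance of √(1.2² + 2.7²) ≈ 3.0.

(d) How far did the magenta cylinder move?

2.5

The magenta cylinder moved from about (12.2, 4.2) to (12.0, 1.7), a distance of √(0.2² + 2.5²) ≈ 2.5.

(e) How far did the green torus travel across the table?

3.2

From (11.6, 1.2) to (9.7, 3.8), the green torus covered √(1.9² + 2.6²) ≈ 3.2 units.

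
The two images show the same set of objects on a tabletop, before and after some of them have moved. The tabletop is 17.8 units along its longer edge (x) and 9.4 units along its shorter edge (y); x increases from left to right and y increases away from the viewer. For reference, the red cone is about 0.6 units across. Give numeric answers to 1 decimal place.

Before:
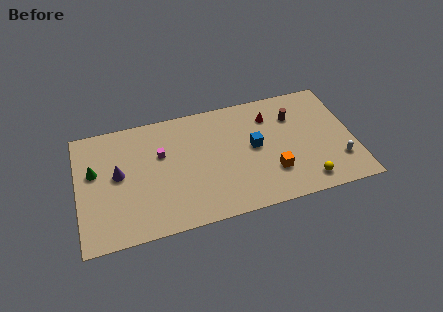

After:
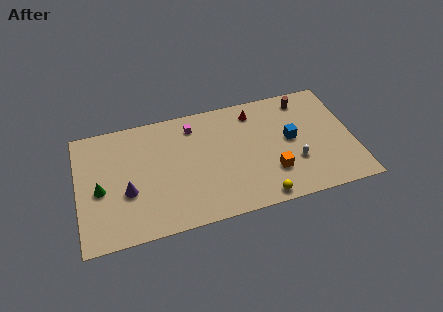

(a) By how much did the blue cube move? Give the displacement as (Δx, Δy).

(2.4, 0.0)

The blue cube was at about (11.4, 5.0) and moved to about (13.8, 5.0).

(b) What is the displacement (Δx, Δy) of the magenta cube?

(2.2, 1.7)

The magenta cube was at about (5.4, 6.0) and moved to about (7.6, 7.7).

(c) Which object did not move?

the orange cube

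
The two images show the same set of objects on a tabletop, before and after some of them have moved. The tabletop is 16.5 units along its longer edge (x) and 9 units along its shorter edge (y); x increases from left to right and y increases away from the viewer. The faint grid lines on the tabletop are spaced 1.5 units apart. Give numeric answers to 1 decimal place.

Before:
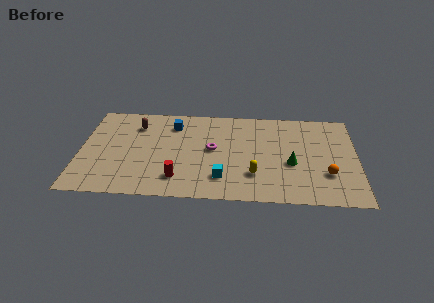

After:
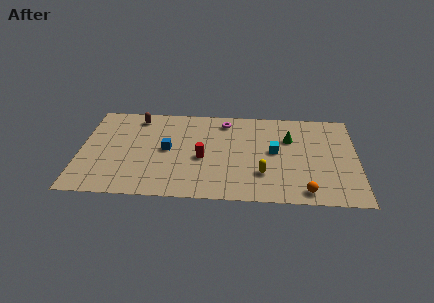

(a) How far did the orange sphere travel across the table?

2.1

The orange sphere was near (14.7, 2.8) before and (13.4, 1.1) after, so it travelled √(1.3² + 1.7²) ≈ 2.1 units.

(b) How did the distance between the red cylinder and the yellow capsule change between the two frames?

-0.7

They were about 4.5 units apart before and 3.8 after — 0.7 units closer together.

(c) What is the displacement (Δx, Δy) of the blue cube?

(-0.3, -2.5)

The blue cube was at about (5.5, 7.1) and moved to about (5.2, 4.6).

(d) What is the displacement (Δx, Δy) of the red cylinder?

(1.4, 2.0)

The red cylinder was at about (5.9, 1.9) and moved to about (7.3, 3.9).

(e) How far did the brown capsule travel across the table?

0.8

From (3.3, 6.9) to (3.3, 7.7), the brown capsule covered √(0.0² + 0.8²) ≈ 0.8 units.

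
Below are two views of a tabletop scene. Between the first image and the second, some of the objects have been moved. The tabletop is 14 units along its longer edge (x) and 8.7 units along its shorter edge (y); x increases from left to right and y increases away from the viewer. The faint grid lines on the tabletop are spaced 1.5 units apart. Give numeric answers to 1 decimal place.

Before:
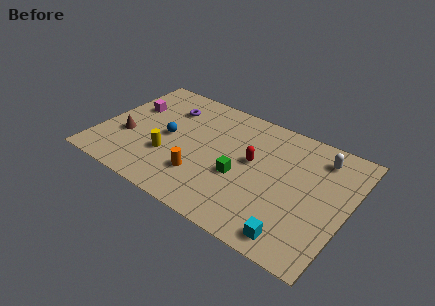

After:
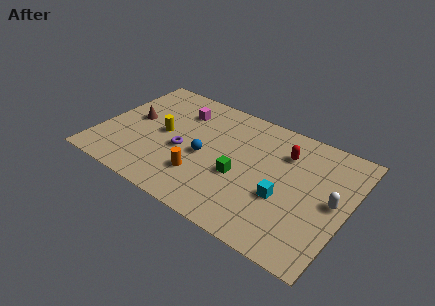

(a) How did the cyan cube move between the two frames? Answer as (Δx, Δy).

(-1.0, 2.2)

From the two frames, the cyan cube sits at roughly (11.6, 1.1) before and (10.6, 3.3) after.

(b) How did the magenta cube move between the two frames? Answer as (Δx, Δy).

(2.7, 1.0)

The magenta cube was at about (1.4, 5.6) and moved to about (4.1, 6.6).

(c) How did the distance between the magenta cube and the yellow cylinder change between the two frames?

-1.5

They were about 3.8 units apart before and 2.3 after — 1.5 units closer together.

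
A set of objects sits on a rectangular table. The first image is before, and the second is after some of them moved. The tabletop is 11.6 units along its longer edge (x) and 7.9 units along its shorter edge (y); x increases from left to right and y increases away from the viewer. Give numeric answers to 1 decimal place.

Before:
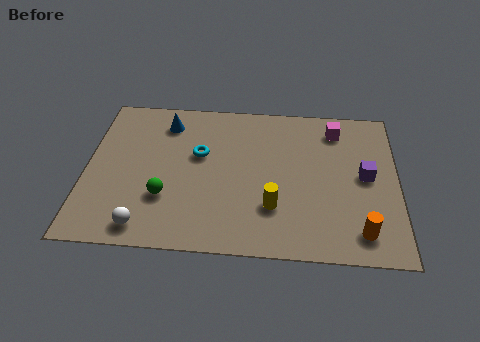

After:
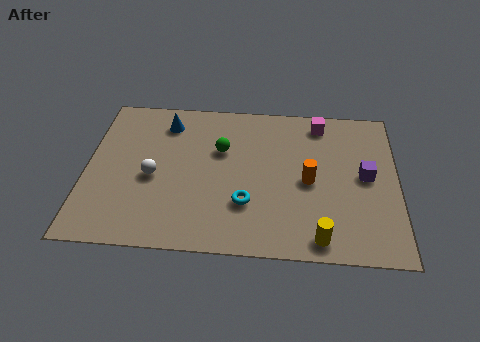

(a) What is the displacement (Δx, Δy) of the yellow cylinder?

(1.7, -1.4)

The yellow cylinder started near (7.0, 2.3) and ended near (8.7, 0.9).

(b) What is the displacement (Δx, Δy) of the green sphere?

(2.0, 2.6)

The green sphere was at about (3.0, 2.5) and moved to about (5.0, 5.1).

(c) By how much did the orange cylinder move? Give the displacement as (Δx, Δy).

(-1.9, 2.4)

The orange cylinder was at about (10.2, 1.3) and moved to about (8.3, 3.7).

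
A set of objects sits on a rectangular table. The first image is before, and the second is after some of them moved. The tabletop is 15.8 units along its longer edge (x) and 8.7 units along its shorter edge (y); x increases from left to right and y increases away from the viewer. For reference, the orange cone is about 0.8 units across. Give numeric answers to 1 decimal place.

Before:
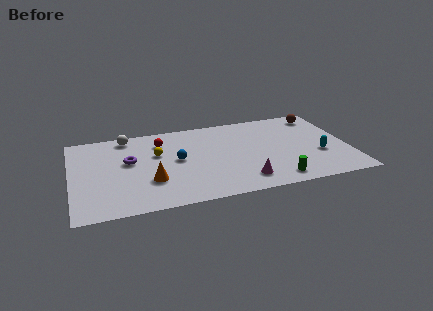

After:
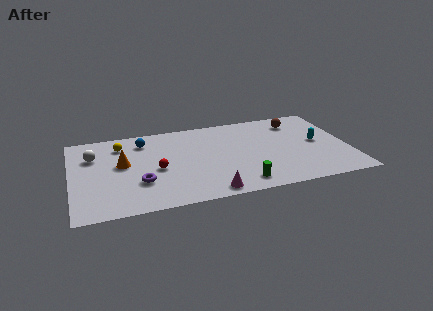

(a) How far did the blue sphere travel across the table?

3.0

The blue sphere moved from about (6.0, 4.6) to (4.2, 7.0), a distance of √(1.8² + 2.4²) ≈ 3.0.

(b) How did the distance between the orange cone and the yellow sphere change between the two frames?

-0.7

They were about 2.7 units apart before and 2.0 after — 0.7 units closer together.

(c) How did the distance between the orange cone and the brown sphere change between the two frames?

-0.7

The distance was about 11.1 in the first image and 10.4 in the second, so they moved 0.7 units closer together.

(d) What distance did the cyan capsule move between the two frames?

1.3

The cyan capsule was near (14.1, 3.2) before and (14.1, 4.5) after, so it travelled √(0.0² + 1.3²) ≈ 1.3 units.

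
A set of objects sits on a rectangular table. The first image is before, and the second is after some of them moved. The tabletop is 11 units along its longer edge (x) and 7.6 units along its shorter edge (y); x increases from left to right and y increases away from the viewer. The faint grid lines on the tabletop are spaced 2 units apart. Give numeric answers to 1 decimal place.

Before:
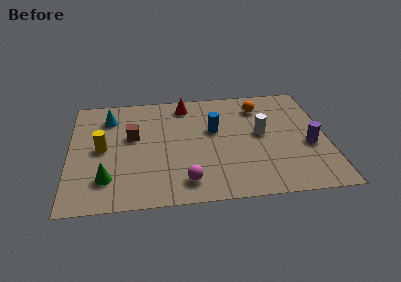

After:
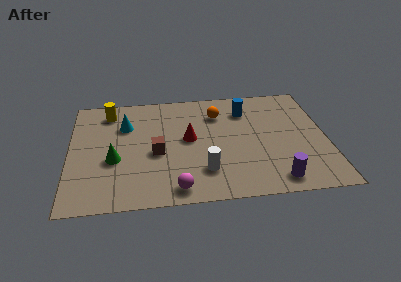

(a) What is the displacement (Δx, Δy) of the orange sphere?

(-1.8, -0.3)

From the two frames, the orange sphere sits at roughly (8.2, 6.0) before and (6.4, 5.7) after.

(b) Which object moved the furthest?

the white cylinder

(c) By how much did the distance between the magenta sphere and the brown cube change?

-1.4

Before: roughly 3.9 units apart; after: 2.5. That's 1.4 units closer together.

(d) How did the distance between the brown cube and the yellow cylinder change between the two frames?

+2.1

The distance was about 1.5 in the first image and 3.6 in the second, so they moved 2.1 units further apart.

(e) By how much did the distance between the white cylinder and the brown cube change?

-3.1

They were about 5.5 units apart before and 2.4 after — 3.1 units closer together.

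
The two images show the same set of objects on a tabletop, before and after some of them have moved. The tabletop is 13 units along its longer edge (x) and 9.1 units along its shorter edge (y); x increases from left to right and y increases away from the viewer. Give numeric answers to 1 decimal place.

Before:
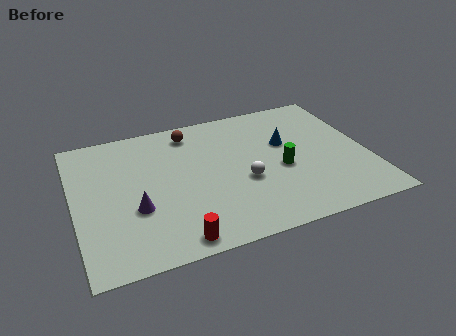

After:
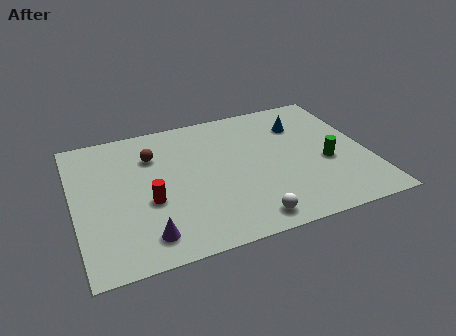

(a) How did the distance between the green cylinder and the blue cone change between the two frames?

+1.4

Before: roughly 1.7 units apart; after: 3.1. That's 1.4 units further apart.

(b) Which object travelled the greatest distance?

the red cylinder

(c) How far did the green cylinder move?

2.0

The green cylinder moved from about (9.1, 3.9) to (11.1, 3.7), a distance of √(2.0² + 0.2²) ≈ 2.0.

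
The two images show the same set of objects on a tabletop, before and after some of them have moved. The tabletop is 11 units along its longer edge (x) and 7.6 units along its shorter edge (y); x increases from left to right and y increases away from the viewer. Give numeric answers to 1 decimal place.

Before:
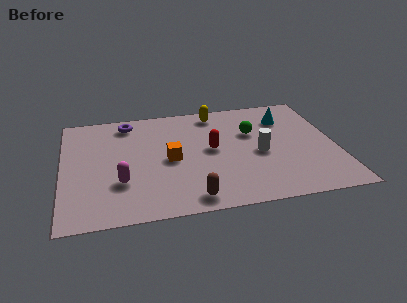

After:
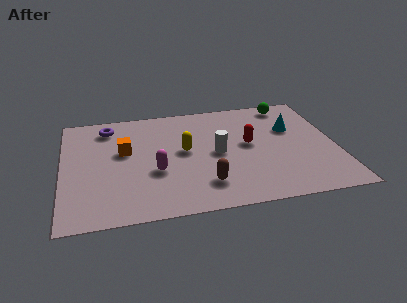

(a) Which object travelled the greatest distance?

the yellow capsule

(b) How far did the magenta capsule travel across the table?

1.5

The magenta capsule was near (2.3, 2.4) before and (3.7, 2.9) after, so it travelled √(1.4² + 0.5²) ≈ 1.5 units.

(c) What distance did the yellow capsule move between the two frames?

2.9

From (6.3, 6.6) to (4.9, 4.1), the yellow capsule covered √(1.4² + 2.5²) ≈ 2.9 units.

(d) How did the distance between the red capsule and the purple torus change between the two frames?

+1.9

Before: roughly 4.1 units apart; after: 6.0. That's 1.9 units further apart.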